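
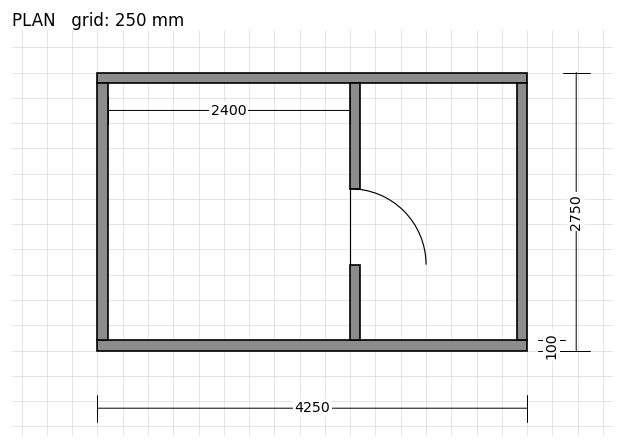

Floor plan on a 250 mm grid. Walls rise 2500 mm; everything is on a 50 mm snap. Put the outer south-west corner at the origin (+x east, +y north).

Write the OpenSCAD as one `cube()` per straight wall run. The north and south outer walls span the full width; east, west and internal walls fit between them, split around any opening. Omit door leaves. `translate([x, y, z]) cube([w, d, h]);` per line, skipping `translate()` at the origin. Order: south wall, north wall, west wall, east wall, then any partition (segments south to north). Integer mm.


cube([4250, 100, 2500]);
translate([0, 2650, 0]) cube([4250, 100, 2500]);
translate([0, 100, 0]) cube([100, 2550, 2500]);
translate([4150, 100, 0]) cube([100, 2550, 2500]);
translate([2500, 100, 0]) cube([100, 750, 2500]);
translate([2500, 1600, 0]) cube([100, 1050, 2500]);


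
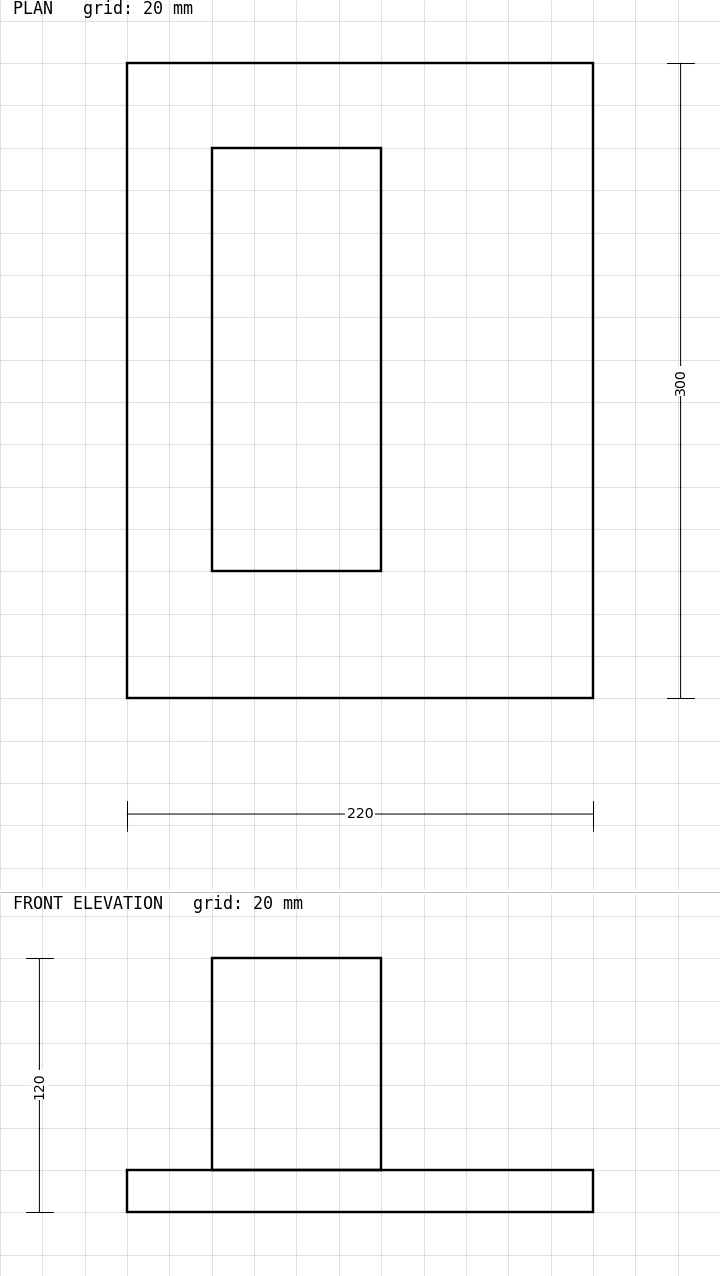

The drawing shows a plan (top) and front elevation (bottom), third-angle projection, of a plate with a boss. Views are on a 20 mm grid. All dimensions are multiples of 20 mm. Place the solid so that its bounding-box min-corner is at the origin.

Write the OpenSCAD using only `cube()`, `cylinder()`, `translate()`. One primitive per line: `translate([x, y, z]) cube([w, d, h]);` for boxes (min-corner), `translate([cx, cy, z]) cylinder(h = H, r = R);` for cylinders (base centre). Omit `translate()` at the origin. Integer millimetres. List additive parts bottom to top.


cube([220, 300, 20]);
translate([40, 60, 20]) cube([80, 200, 100]);


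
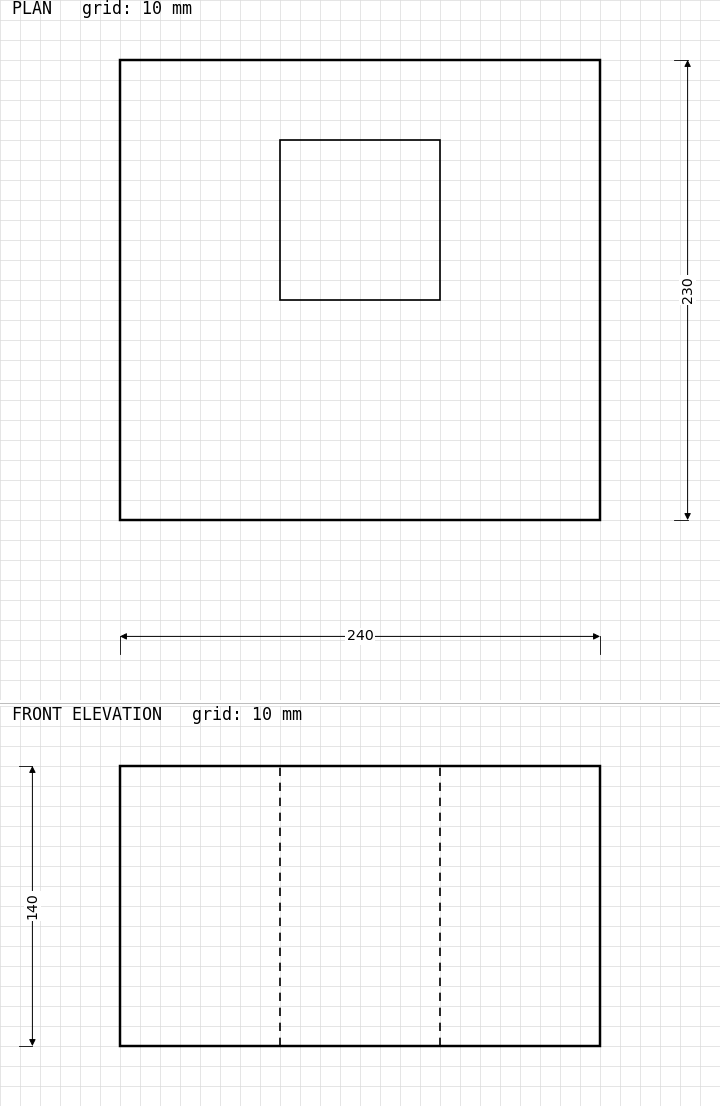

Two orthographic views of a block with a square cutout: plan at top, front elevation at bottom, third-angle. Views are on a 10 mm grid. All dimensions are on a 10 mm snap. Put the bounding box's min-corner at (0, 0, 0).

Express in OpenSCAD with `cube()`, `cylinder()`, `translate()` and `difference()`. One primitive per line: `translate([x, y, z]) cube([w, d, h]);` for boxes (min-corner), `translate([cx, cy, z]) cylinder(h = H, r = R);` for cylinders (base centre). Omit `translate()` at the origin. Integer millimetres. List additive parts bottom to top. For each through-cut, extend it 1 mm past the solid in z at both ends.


difference() {
  cube([240, 230, 140]);
  translate([80, 110, -1]) cube([80, 80, 142]);
}


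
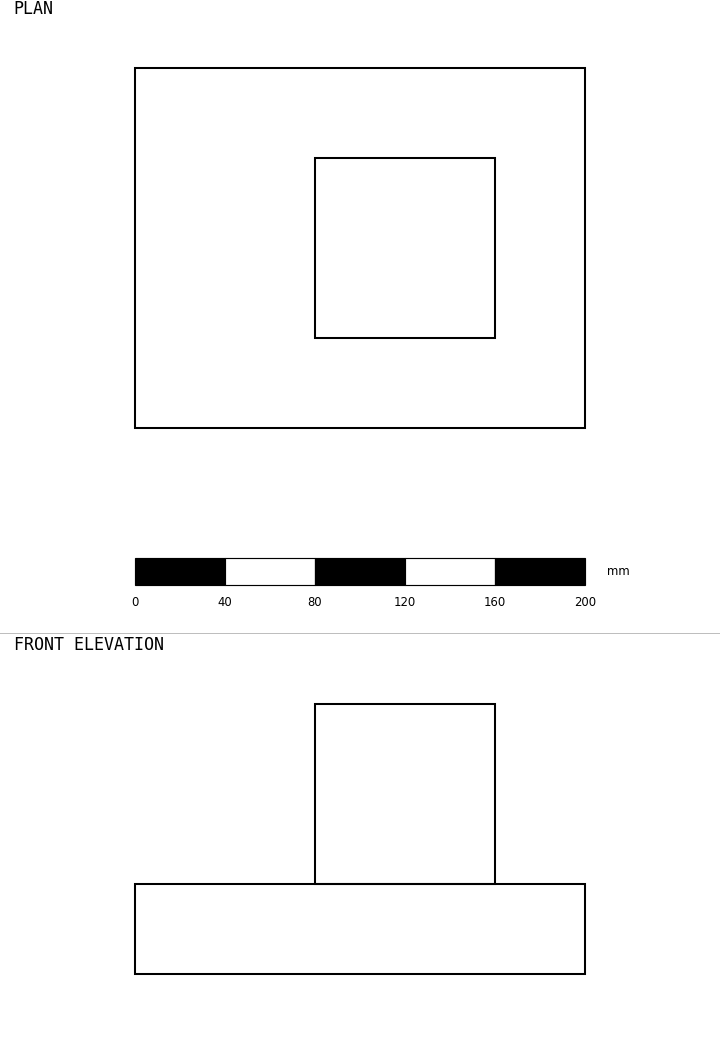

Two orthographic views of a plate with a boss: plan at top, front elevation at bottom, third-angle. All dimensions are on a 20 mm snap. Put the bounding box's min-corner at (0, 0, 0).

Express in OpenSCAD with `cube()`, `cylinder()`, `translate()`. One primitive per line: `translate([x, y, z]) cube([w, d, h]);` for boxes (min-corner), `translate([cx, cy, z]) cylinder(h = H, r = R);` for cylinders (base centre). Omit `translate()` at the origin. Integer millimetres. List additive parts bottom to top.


cube([200, 160, 40]);
translate([80, 40, 40]) cube([80, 80, 80]);


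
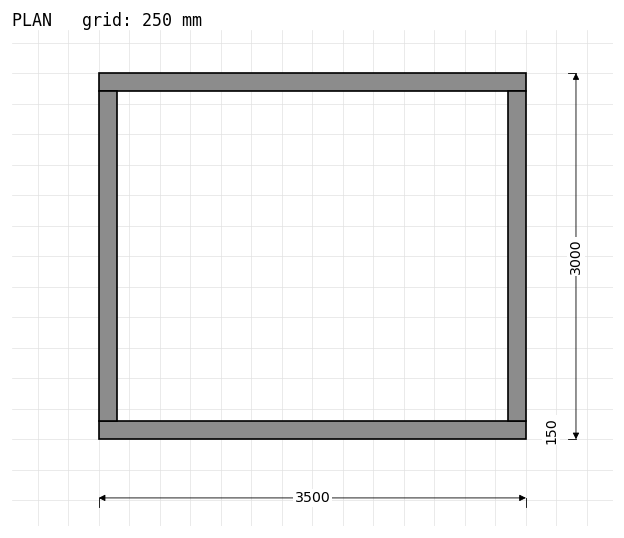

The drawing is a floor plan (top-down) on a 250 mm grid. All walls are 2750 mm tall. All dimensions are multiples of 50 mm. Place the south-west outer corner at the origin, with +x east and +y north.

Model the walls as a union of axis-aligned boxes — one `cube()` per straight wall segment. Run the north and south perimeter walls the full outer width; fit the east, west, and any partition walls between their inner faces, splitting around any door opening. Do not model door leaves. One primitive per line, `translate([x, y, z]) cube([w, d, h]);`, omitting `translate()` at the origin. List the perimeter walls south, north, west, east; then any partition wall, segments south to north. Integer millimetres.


cube([3500, 150, 2750]);
translate([0, 2850, 0]) cube([3500, 150, 2750]);
translate([0, 150, 0]) cube([150, 2700, 2750]);
translate([3350, 150, 0]) cube([150, 2700, 2750]);


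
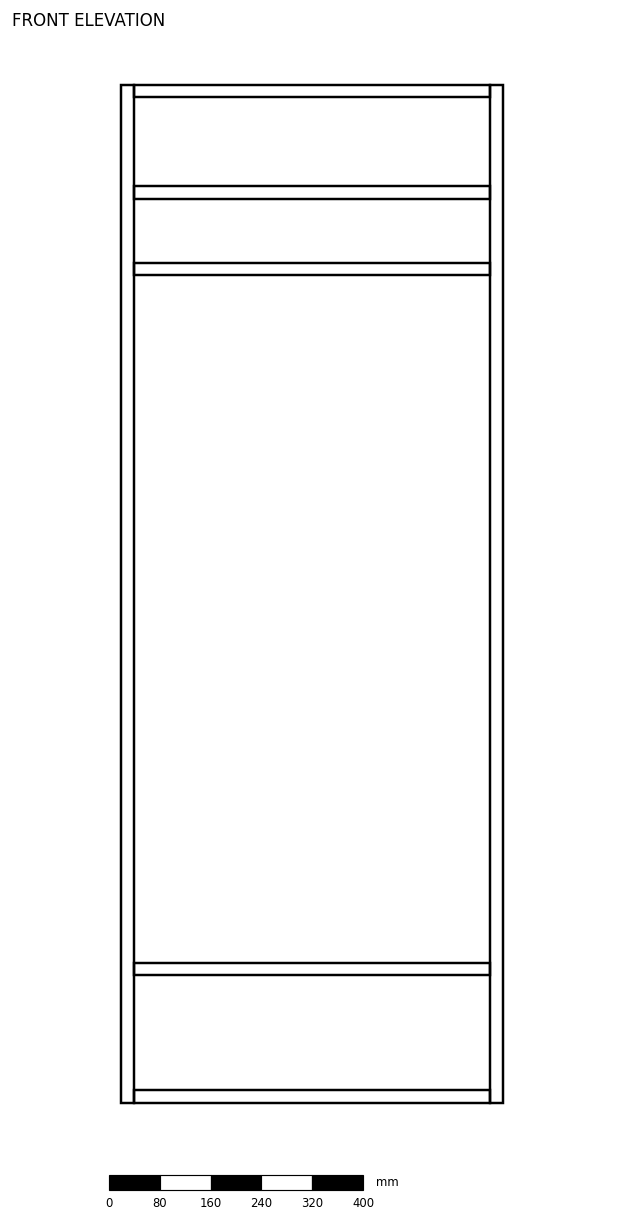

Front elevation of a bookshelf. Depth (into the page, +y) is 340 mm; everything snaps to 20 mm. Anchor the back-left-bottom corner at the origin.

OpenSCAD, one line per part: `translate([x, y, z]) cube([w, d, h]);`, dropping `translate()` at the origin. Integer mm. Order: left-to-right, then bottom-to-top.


cube([20, 340, 1600]);
translate([20, 0, 0]) cube([560, 340, 20]);
translate([20, 0, 200]) cube([560, 340, 20]);
translate([20, 0, 1300]) cube([560, 340, 20]);
translate([20, 0, 1420]) cube([560, 340, 20]);
translate([20, 0, 1580]) cube([560, 340, 20]);
translate([580, 0, 0]) cube([20, 340, 1600]);


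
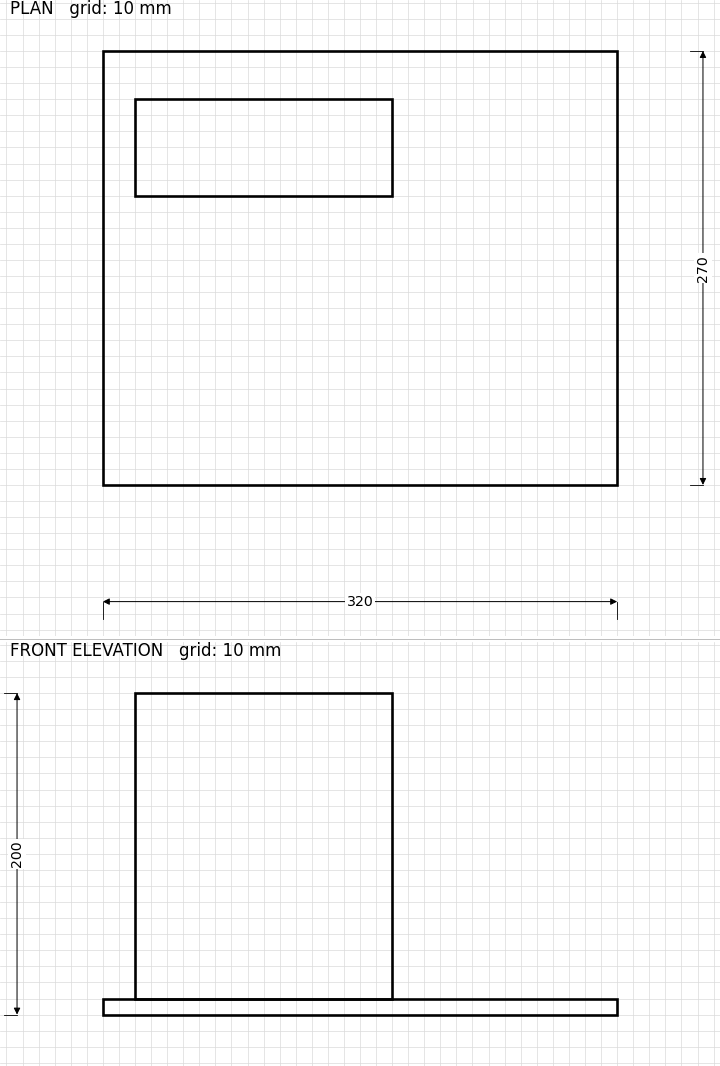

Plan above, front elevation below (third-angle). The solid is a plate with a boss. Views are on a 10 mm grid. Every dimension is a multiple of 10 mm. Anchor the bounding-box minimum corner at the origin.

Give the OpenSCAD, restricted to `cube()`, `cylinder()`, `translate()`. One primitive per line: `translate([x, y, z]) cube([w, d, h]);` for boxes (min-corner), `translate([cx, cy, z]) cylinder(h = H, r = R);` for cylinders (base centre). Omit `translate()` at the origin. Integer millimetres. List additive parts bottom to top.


cube([320, 270, 10]);
translate([20, 180, 10]) cube([160, 60, 190]);


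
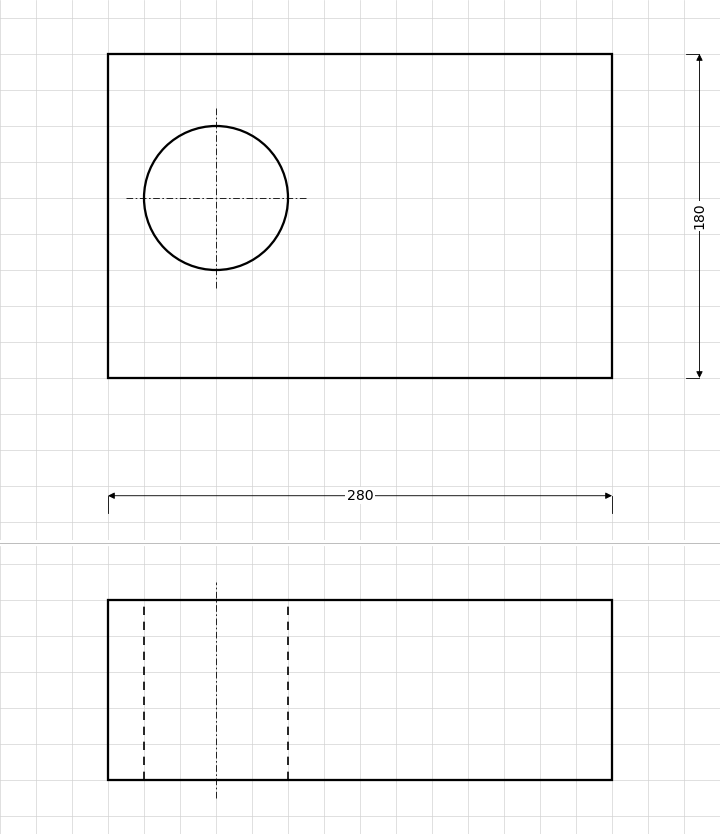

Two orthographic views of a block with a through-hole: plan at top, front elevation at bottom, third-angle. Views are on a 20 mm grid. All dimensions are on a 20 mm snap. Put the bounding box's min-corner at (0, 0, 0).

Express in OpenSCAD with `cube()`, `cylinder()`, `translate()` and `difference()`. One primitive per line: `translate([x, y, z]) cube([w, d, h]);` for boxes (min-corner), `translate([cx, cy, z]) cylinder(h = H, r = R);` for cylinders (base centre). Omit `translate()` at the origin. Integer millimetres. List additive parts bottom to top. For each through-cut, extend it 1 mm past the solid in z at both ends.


difference() {
  cube([280, 180, 100]);
  translate([60, 100, -1]) cylinder(h = 102, r = 40);
}


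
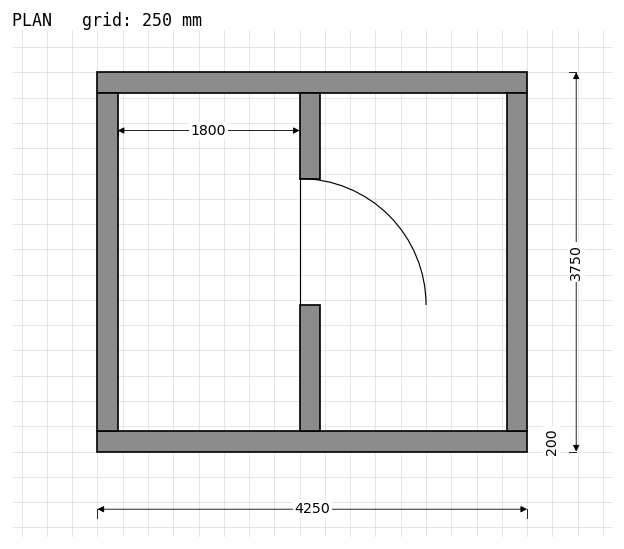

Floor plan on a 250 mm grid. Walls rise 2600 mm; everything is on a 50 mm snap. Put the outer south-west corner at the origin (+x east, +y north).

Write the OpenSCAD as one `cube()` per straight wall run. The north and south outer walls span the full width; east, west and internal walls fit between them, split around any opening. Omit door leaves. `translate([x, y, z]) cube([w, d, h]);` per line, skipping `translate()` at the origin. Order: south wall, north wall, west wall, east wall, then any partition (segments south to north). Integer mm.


cube([4250, 200, 2600]);
translate([0, 3550, 0]) cube([4250, 200, 2600]);
translate([0, 200, 0]) cube([200, 3350, 2600]);
translate([4050, 200, 0]) cube([200, 3350, 2600]);
translate([2000, 200, 0]) cube([200, 1250, 2600]);
translate([2000, 2700, 0]) cube([200, 850, 2600]);


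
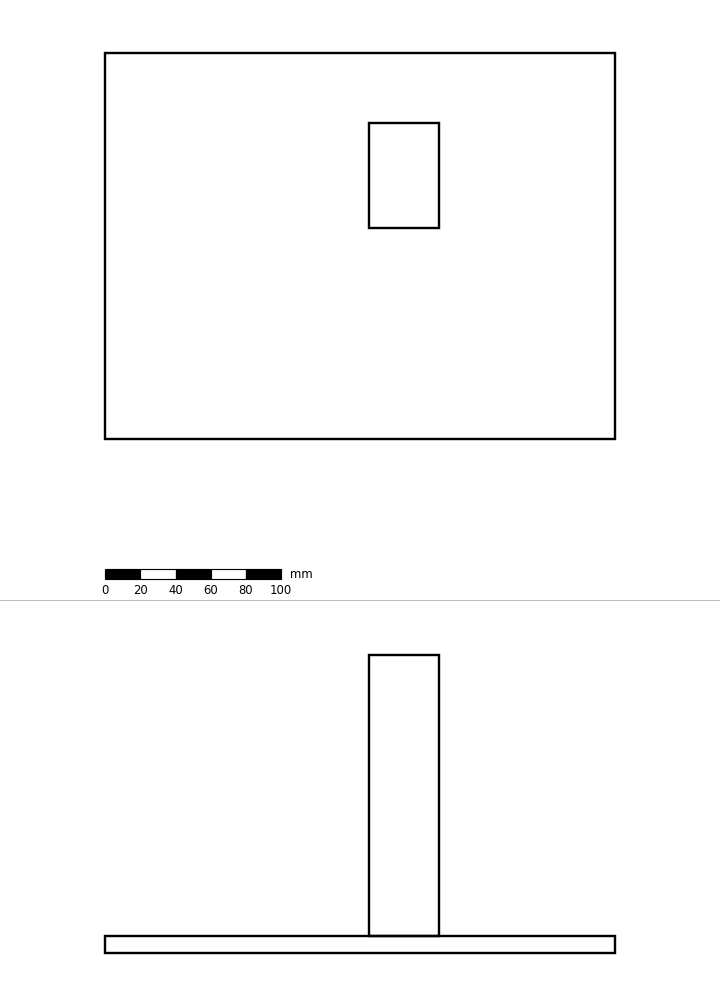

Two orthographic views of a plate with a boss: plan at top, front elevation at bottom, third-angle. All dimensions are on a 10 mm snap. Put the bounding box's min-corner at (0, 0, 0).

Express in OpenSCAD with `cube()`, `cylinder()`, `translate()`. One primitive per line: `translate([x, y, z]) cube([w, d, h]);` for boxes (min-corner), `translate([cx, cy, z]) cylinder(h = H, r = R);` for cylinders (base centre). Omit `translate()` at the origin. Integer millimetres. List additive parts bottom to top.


cube([290, 220, 10]);
translate([150, 120, 10]) cube([40, 60, 160]);


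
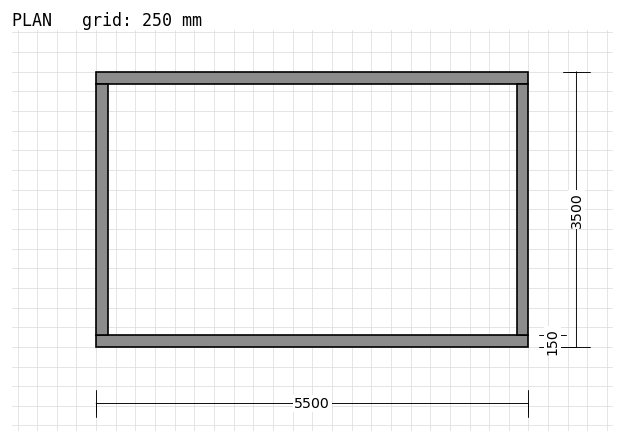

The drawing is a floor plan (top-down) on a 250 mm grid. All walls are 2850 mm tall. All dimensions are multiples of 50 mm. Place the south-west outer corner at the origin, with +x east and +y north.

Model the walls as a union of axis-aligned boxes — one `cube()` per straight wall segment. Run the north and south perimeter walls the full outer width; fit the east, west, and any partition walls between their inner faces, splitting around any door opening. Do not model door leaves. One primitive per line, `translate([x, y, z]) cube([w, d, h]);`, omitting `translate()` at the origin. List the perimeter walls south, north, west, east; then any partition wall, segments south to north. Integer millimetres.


cube([5500, 150, 2850]);
translate([0, 3350, 0]) cube([5500, 150, 2850]);
translate([0, 150, 0]) cube([150, 3200, 2850]);
translate([5350, 150, 0]) cube([150, 3200, 2850]);


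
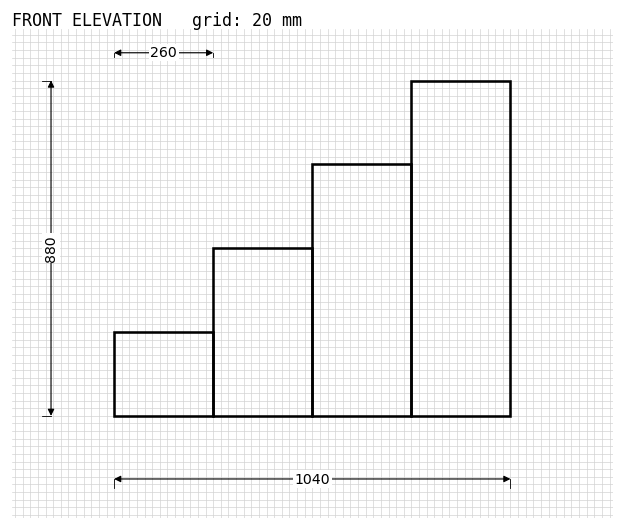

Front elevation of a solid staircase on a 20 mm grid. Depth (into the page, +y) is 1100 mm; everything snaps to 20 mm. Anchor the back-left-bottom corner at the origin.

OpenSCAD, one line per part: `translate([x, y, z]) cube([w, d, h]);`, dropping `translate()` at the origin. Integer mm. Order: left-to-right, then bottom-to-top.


cube([260, 1100, 220]);
translate([260, 0, 0]) cube([260, 1100, 440]);
translate([520, 0, 0]) cube([260, 1100, 660]);
translate([780, 0, 0]) cube([260, 1100, 880]);


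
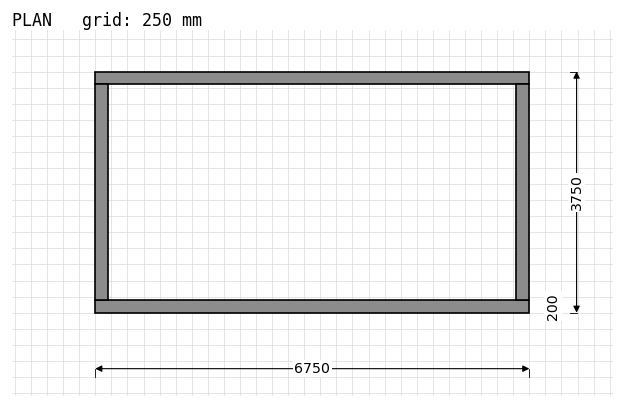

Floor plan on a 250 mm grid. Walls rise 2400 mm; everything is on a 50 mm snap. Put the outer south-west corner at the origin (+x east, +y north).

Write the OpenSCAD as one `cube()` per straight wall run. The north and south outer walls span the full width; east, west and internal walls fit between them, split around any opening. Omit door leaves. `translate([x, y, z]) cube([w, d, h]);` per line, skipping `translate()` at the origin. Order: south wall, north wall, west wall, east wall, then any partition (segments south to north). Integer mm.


cube([6750, 200, 2400]);
translate([0, 3550, 0]) cube([6750, 200, 2400]);
translate([0, 200, 0]) cube([200, 3350, 2400]);
translate([6550, 200, 0]) cube([200, 3350, 2400]);


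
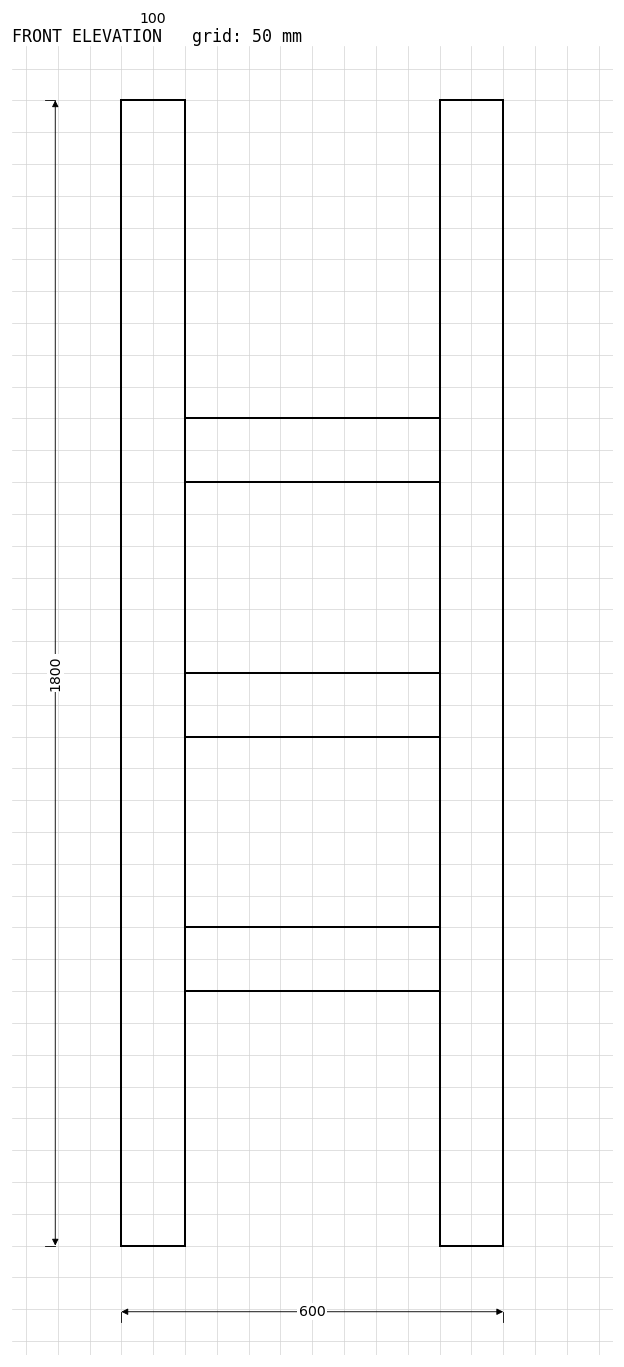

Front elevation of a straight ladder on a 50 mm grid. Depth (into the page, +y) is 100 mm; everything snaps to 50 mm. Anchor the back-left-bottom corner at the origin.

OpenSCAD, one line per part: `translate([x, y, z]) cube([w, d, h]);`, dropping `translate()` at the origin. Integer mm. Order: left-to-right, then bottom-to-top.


cube([100, 100, 1800]);
translate([100, 0, 400]) cube([400, 100, 100]);
translate([100, 0, 800]) cube([400, 100, 100]);
translate([100, 0, 1200]) cube([400, 100, 100]);
translate([500, 0, 0]) cube([100, 100, 1800]);


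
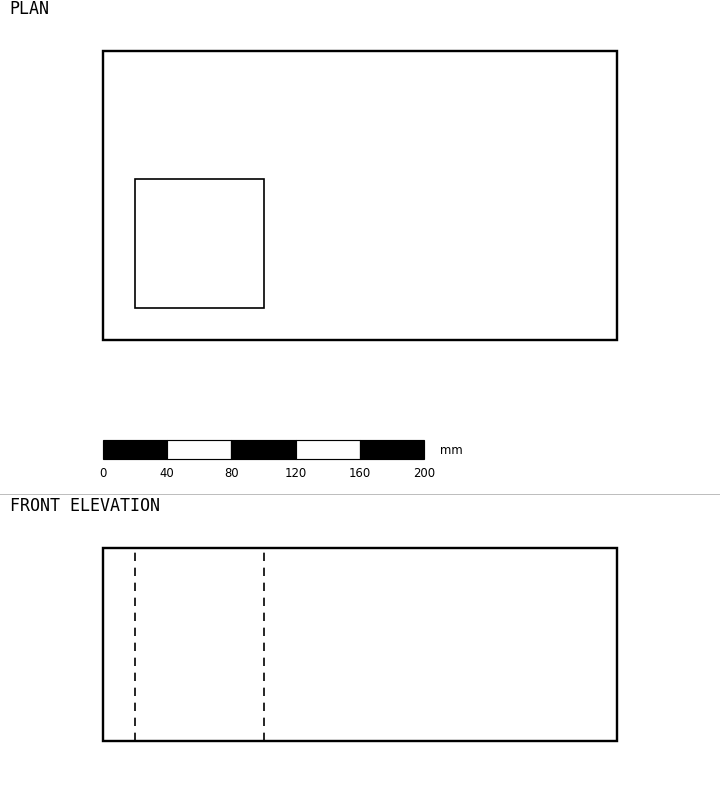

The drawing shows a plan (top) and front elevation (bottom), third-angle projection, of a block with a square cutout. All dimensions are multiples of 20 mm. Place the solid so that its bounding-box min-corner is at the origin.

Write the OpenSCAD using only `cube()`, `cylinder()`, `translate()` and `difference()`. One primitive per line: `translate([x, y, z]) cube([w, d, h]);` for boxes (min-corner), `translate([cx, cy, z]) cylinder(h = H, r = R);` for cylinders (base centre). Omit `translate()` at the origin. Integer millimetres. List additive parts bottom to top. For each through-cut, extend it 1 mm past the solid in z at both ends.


difference() {
  cube([320, 180, 120]);
  translate([20, 20, -1]) cube([80, 80, 122]);
}


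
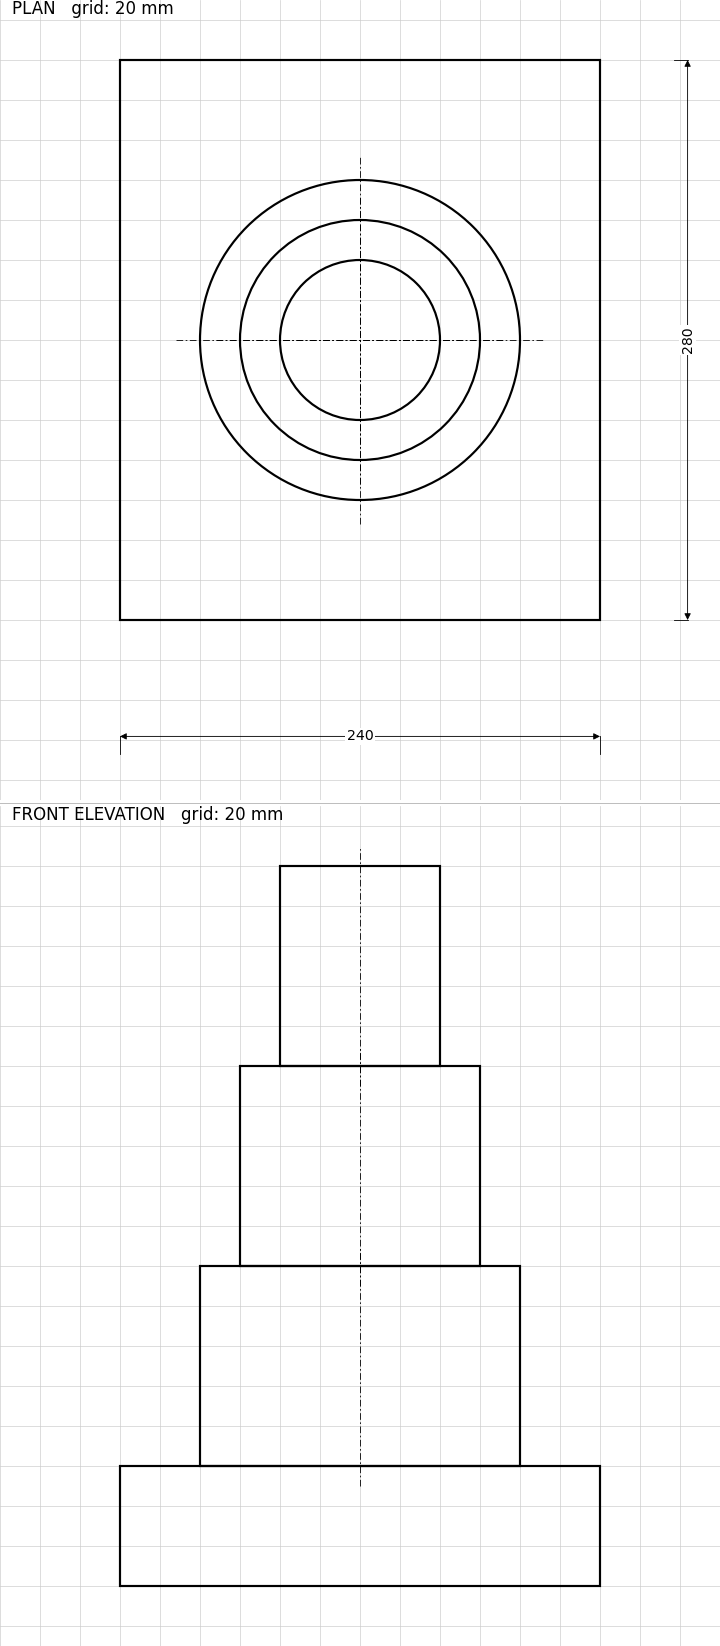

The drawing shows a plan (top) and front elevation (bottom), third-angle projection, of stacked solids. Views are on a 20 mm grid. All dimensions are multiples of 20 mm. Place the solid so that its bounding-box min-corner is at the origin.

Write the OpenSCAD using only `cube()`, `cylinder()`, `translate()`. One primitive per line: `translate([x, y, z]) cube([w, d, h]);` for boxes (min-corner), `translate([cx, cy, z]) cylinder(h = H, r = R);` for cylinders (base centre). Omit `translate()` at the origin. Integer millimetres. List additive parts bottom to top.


cube([240, 280, 60]);
translate([120, 140, 60]) cylinder(h = 100, r = 80);
translate([120, 140, 160]) cylinder(h = 100, r = 60);
translate([120, 140, 260]) cylinder(h = 100, r = 40);


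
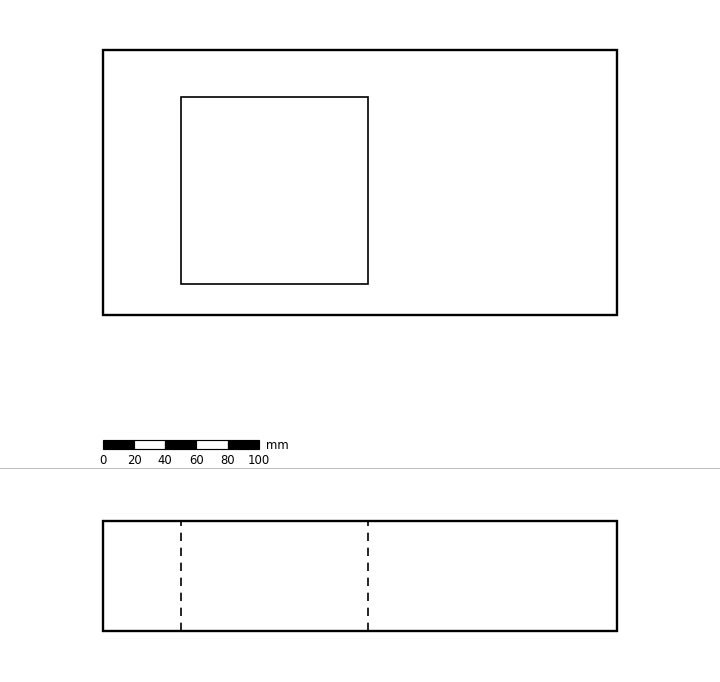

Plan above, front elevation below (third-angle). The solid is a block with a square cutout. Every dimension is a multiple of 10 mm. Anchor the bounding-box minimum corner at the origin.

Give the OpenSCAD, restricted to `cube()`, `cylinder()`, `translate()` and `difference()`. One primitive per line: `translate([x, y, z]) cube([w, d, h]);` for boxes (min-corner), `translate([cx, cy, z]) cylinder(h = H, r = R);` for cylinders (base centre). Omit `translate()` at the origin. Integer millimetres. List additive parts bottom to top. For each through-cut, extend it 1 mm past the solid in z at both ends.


difference() {
  cube([330, 170, 70]);
  translate([50, 20, -1]) cube([120, 120, 72]);
}


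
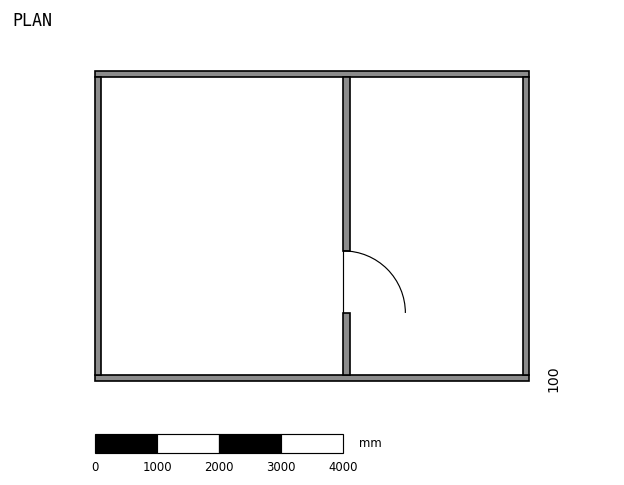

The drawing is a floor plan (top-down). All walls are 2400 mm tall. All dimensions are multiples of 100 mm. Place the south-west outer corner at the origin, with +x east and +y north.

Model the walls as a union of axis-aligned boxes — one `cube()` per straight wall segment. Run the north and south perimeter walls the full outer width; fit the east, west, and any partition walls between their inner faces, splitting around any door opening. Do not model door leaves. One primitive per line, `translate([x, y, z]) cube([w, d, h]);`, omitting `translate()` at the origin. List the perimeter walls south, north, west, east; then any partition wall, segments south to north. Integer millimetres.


cube([7000, 100, 2400]);
translate([0, 4900, 0]) cube([7000, 100, 2400]);
translate([0, 100, 0]) cube([100, 4800, 2400]);
translate([6900, 100, 0]) cube([100, 4800, 2400]);
translate([4000, 100, 0]) cube([100, 1000, 2400]);
translate([4000, 2100, 0]) cube([100, 2800, 2400]);


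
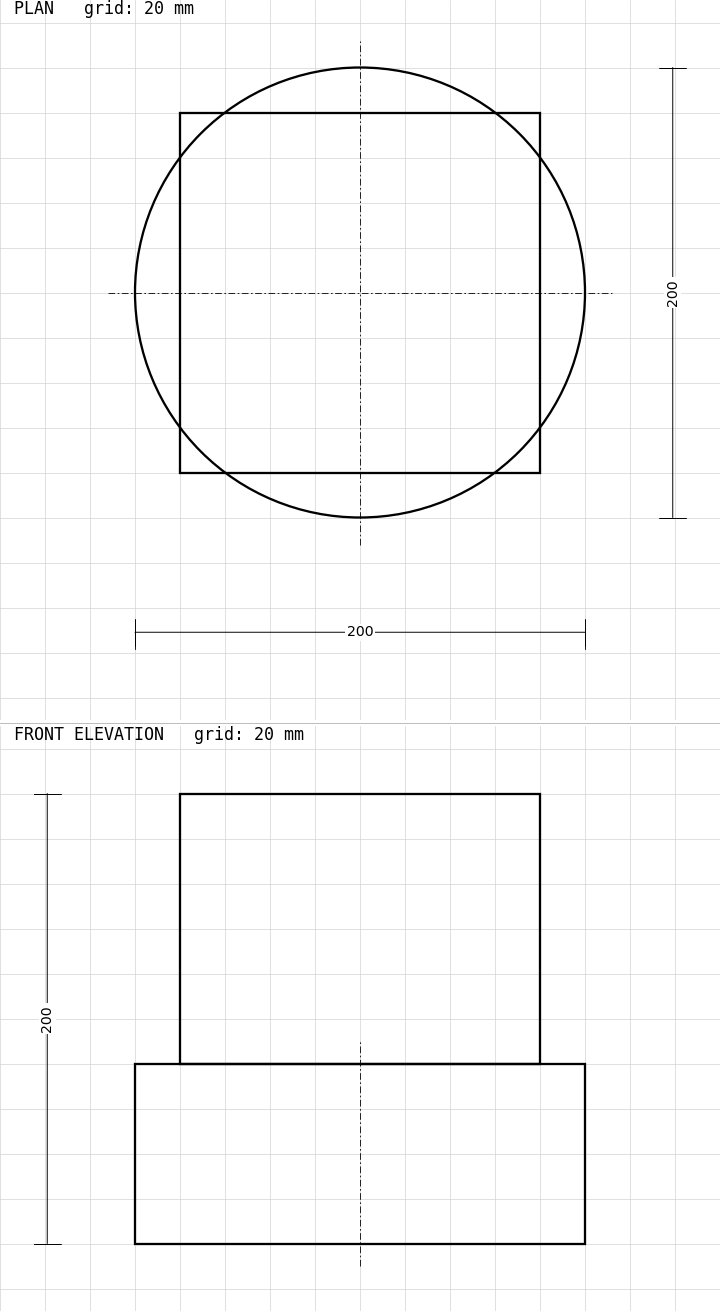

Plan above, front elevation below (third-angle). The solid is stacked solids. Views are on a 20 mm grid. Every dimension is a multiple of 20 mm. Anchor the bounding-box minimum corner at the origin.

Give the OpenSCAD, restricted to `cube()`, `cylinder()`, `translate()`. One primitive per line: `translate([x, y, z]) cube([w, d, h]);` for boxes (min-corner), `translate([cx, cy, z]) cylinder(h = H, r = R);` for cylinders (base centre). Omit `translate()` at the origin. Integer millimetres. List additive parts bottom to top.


translate([100, 100, 0]) cylinder(h = 80, r = 100);
translate([20, 20, 80]) cube([160, 160, 120]);


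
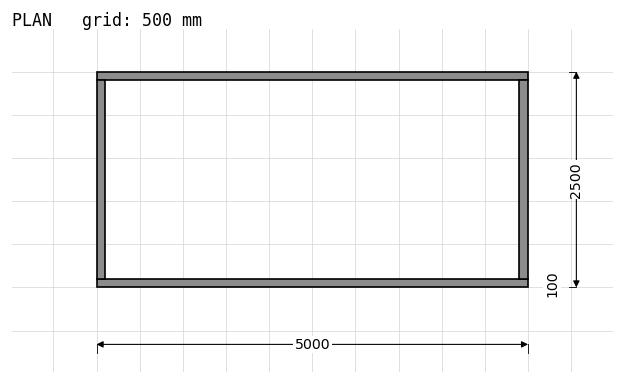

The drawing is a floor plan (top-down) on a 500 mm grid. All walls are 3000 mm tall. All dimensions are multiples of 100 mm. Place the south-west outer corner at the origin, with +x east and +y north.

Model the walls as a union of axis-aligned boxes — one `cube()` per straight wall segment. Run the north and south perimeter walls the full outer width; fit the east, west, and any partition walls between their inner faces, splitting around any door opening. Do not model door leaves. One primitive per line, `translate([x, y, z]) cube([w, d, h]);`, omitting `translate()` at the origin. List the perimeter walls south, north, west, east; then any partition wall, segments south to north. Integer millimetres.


cube([5000, 100, 3000]);
translate([0, 2400, 0]) cube([5000, 100, 3000]);
translate([0, 100, 0]) cube([100, 2300, 3000]);
translate([4900, 100, 0]) cube([100, 2300, 3000]);


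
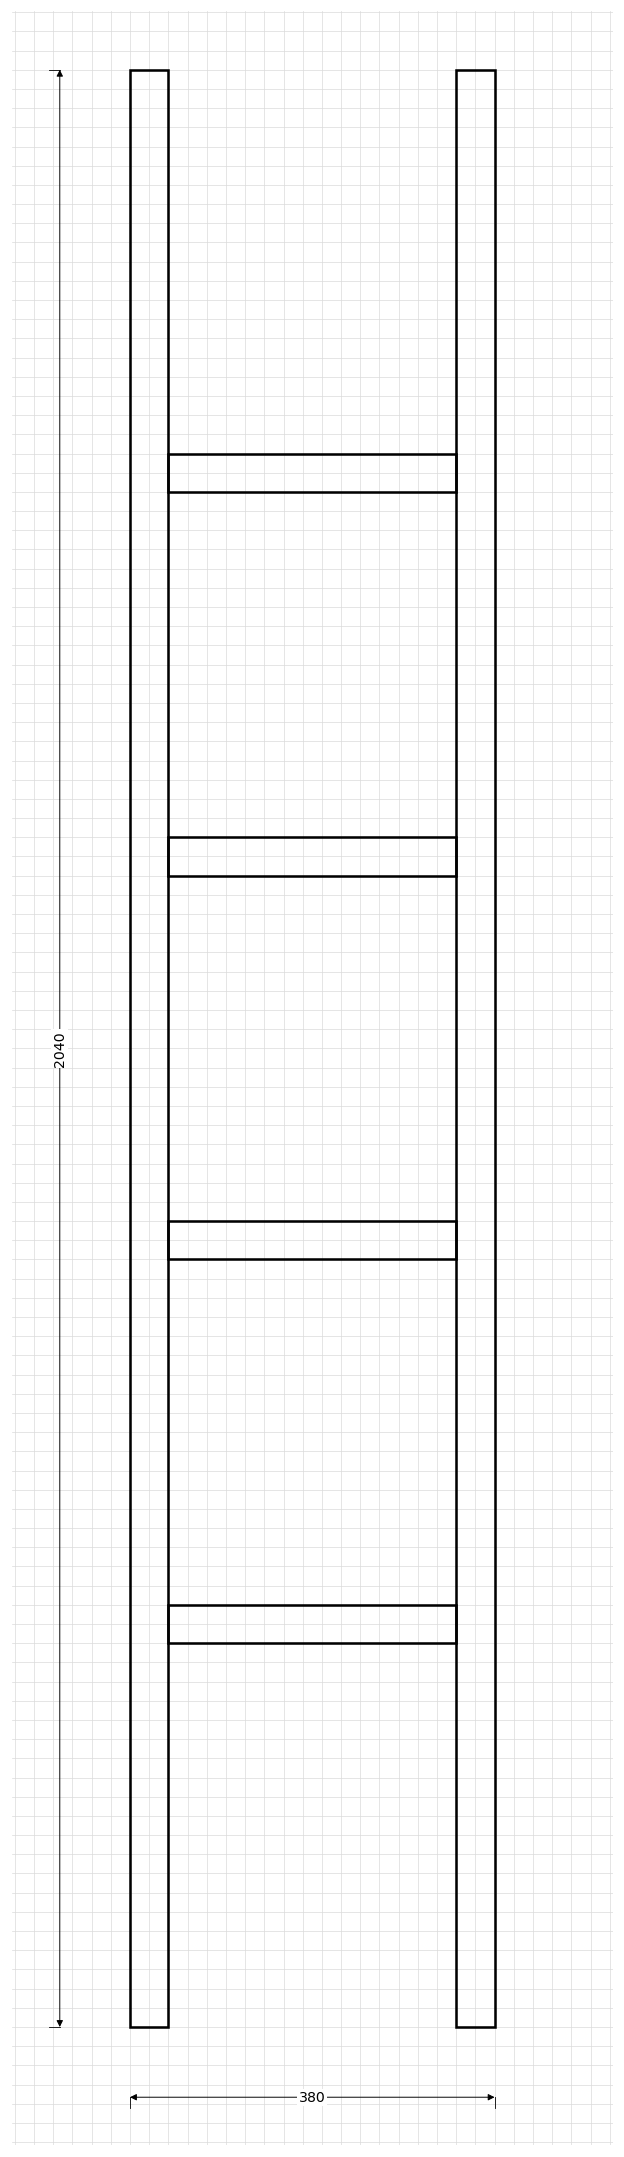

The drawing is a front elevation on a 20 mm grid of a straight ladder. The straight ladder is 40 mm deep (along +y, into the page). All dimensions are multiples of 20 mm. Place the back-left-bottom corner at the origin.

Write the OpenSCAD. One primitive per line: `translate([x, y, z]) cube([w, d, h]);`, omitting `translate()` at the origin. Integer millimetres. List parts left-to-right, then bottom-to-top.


cube([40, 40, 2040]);
translate([40, 0, 400]) cube([300, 40, 40]);
translate([40, 0, 800]) cube([300, 40, 40]);
translate([40, 0, 1200]) cube([300, 40, 40]);
translate([40, 0, 1600]) cube([300, 40, 40]);
translate([340, 0, 0]) cube([40, 40, 2040]);


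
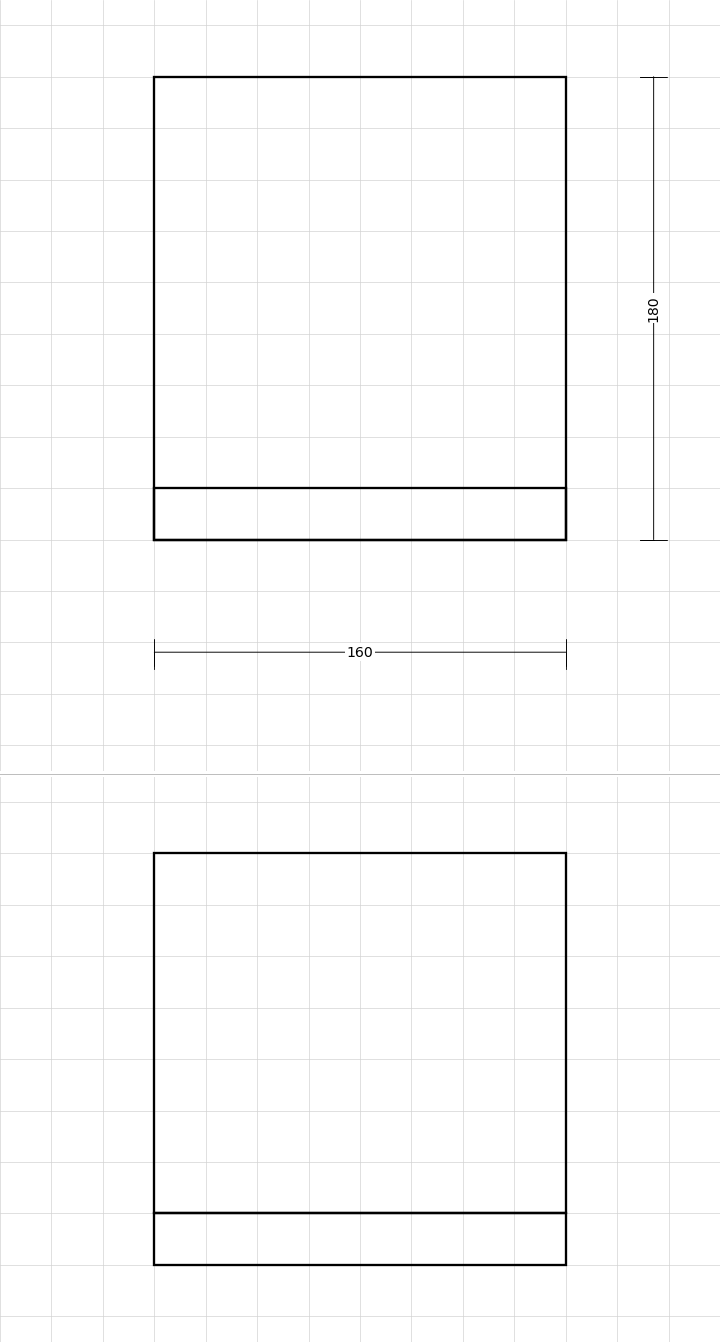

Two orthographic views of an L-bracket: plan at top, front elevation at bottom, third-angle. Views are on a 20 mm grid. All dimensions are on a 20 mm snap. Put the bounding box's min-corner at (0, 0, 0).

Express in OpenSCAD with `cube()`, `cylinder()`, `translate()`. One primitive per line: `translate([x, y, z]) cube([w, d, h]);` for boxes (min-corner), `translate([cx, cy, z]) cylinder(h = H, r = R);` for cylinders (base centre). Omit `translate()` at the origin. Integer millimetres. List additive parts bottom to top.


cube([160, 180, 20]);
translate([0, 0, 20]) cube([160, 20, 140]);


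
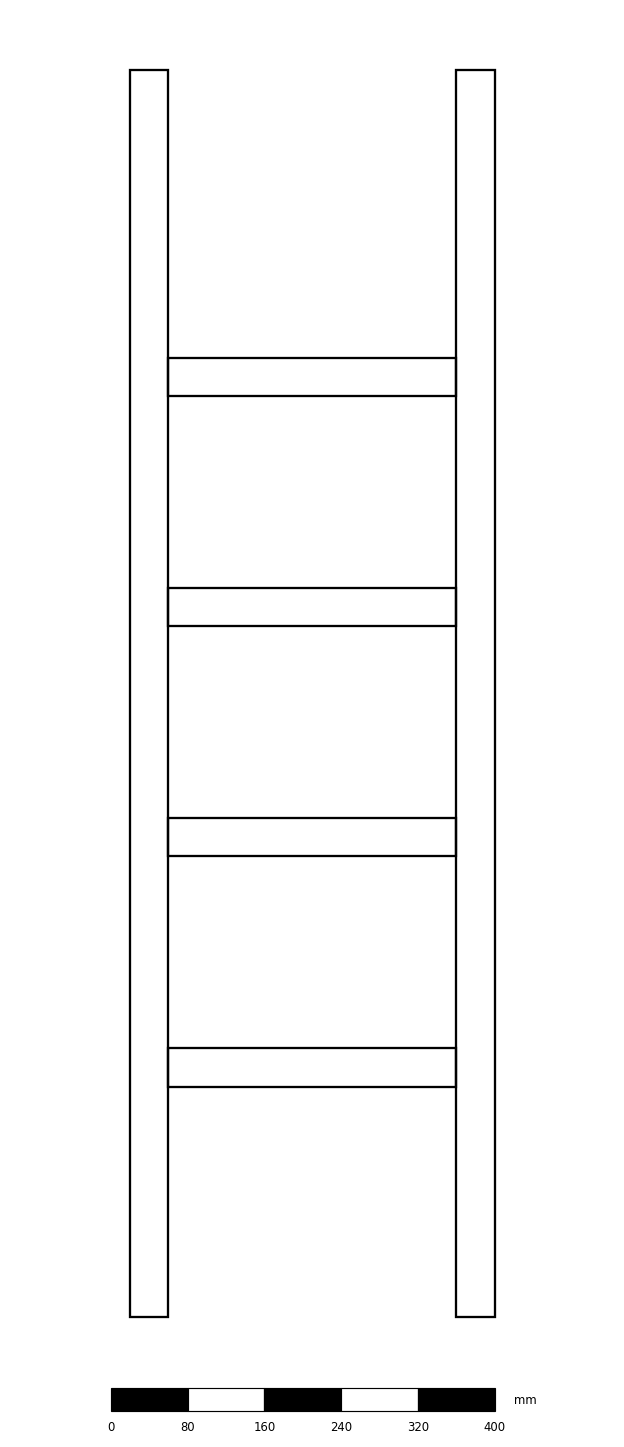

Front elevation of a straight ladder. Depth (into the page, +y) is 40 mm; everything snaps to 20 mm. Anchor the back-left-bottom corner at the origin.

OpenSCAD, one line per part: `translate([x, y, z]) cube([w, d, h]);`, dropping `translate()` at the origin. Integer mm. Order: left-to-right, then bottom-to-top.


cube([40, 40, 1300]);
translate([40, 0, 240]) cube([300, 40, 40]);
translate([40, 0, 480]) cube([300, 40, 40]);
translate([40, 0, 720]) cube([300, 40, 40]);
translate([40, 0, 960]) cube([300, 40, 40]);
translate([340, 0, 0]) cube([40, 40, 1300]);


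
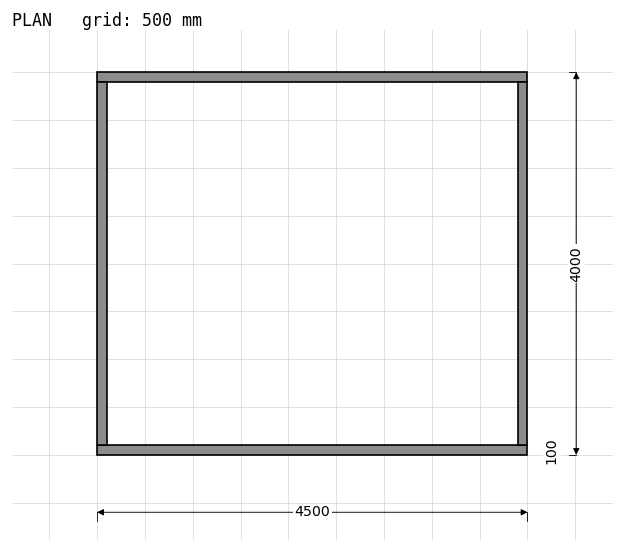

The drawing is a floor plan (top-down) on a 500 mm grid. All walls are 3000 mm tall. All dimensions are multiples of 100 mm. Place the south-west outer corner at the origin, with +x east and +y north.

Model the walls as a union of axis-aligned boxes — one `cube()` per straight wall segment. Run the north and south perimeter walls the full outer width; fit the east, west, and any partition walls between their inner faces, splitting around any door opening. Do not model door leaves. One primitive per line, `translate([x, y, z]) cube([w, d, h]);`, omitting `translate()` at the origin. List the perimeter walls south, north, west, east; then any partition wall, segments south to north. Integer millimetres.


cube([4500, 100, 3000]);
translate([0, 3900, 0]) cube([4500, 100, 3000]);
translate([0, 100, 0]) cube([100, 3800, 3000]);
translate([4400, 100, 0]) cube([100, 3800, 3000]);


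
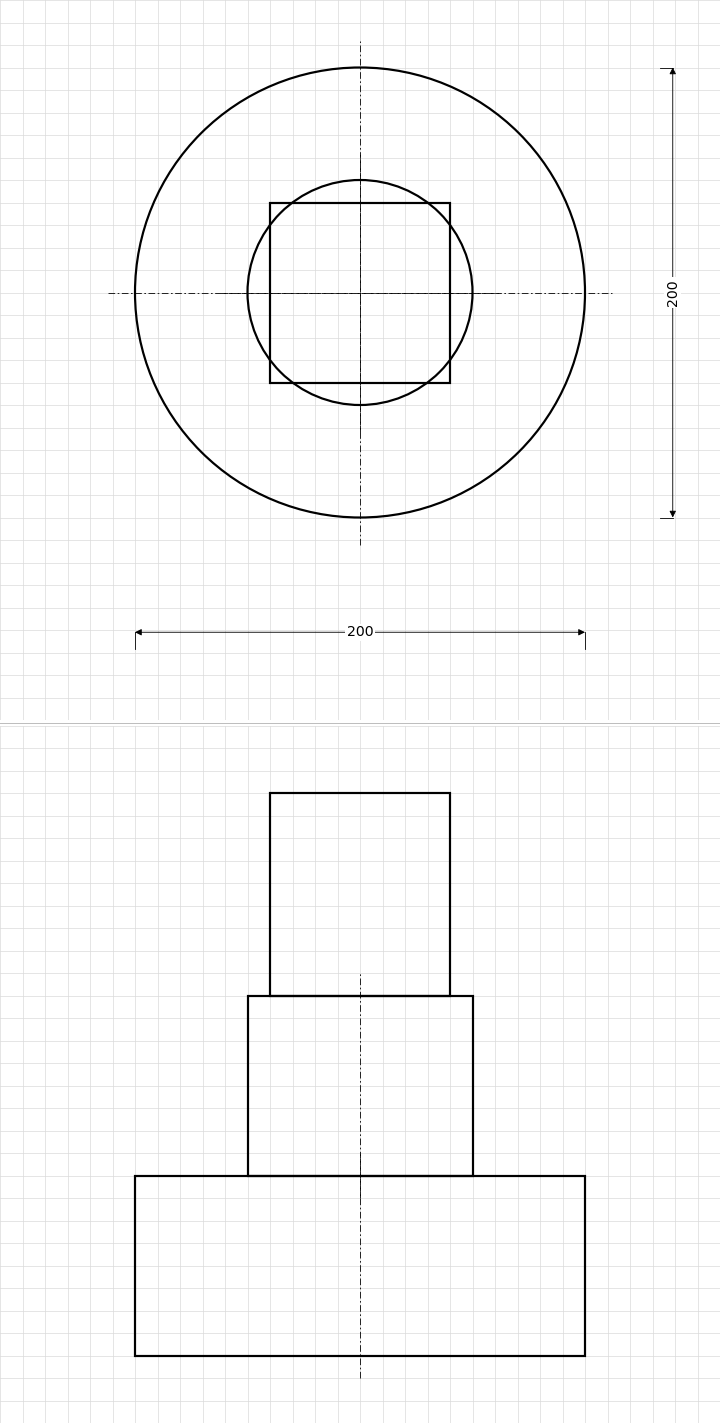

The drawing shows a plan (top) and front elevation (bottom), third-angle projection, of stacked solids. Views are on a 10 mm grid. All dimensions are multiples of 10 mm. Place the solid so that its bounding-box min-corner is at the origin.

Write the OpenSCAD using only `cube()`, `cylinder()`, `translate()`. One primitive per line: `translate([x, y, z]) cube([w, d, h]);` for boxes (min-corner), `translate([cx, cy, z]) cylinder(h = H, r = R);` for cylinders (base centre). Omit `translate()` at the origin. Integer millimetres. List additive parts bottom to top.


translate([100, 100, 0]) cylinder(h = 80, r = 100);
translate([100, 100, 80]) cylinder(h = 80, r = 50);
translate([60, 60, 160]) cube([80, 80, 90]);


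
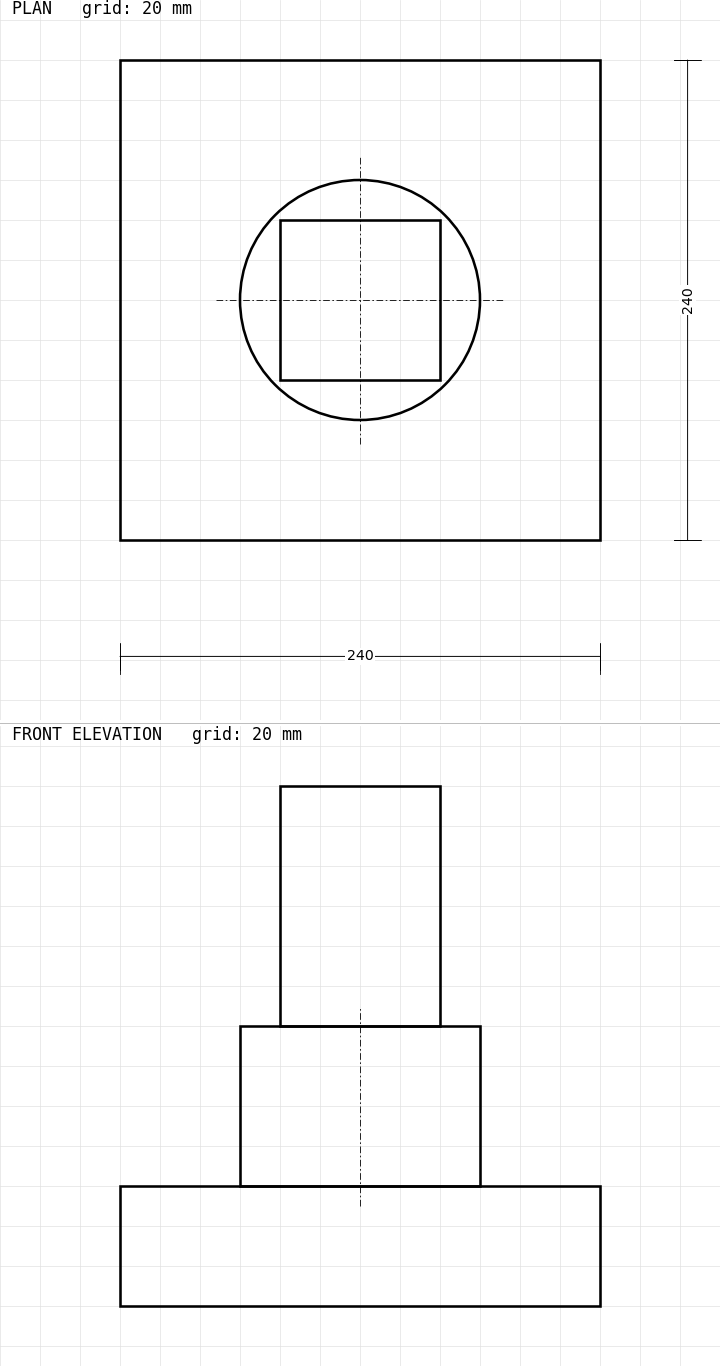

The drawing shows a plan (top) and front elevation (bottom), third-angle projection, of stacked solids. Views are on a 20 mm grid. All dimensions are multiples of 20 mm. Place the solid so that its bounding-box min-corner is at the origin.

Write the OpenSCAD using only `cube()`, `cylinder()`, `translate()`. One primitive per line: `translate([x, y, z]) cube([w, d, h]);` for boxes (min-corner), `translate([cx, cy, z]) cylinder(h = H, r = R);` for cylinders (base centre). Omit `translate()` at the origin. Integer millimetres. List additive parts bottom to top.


cube([240, 240, 60]);
translate([120, 120, 60]) cylinder(h = 80, r = 60);
translate([80, 80, 140]) cube([80, 80, 120]);


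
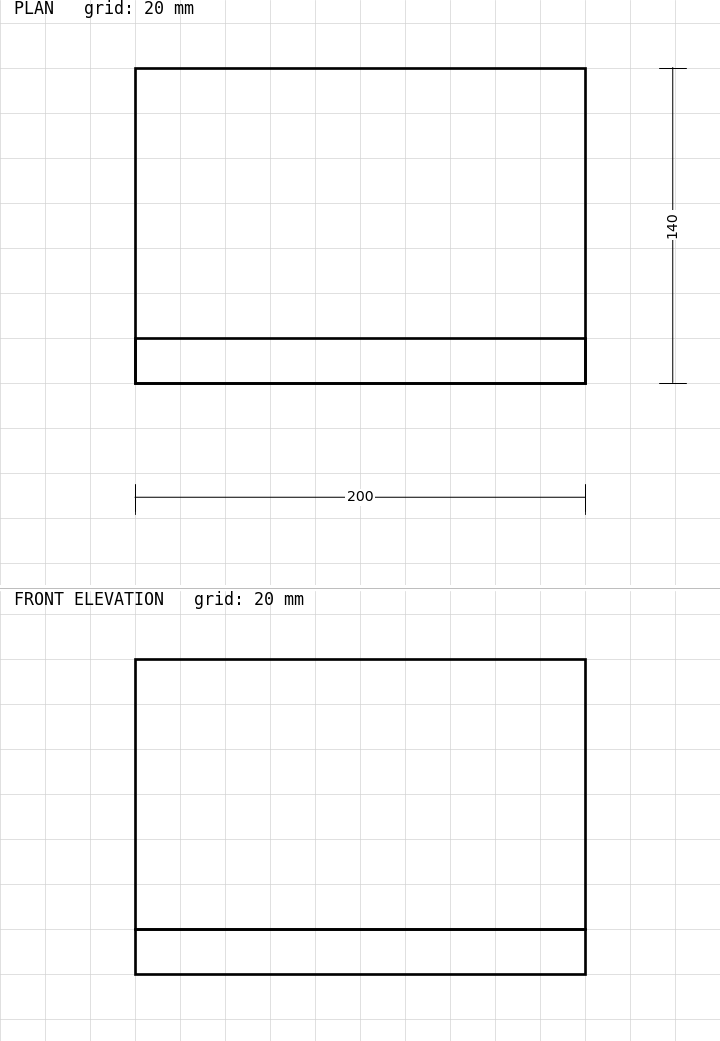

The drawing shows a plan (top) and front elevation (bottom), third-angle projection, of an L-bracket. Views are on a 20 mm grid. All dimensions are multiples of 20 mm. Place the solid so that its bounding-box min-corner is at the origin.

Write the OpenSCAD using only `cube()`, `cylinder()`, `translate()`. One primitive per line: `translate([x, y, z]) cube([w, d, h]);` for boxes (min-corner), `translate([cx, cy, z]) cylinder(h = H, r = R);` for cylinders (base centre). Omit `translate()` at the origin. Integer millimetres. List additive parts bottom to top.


cube([200, 140, 20]);
translate([0, 0, 20]) cube([200, 20, 120]);


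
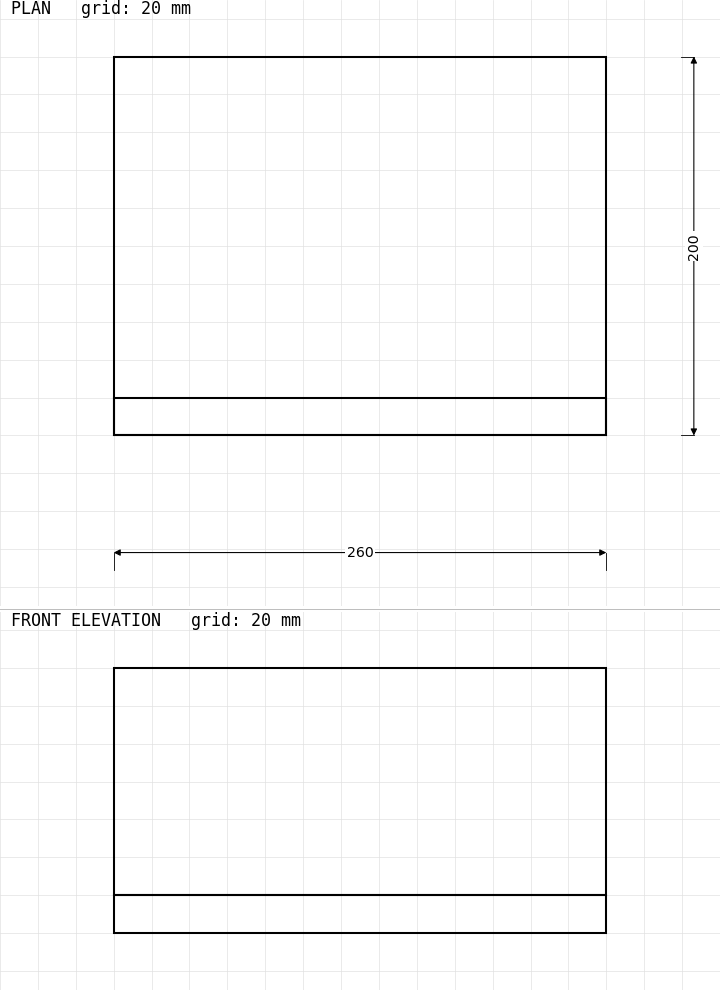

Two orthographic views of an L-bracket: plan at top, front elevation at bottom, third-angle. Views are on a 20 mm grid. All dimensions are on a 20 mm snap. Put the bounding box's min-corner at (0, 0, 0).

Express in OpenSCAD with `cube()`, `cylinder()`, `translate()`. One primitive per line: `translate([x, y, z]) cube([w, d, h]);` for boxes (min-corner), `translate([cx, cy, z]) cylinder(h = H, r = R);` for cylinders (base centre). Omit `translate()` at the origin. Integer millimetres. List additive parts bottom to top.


cube([260, 200, 20]);
translate([0, 0, 20]) cube([260, 20, 120]);


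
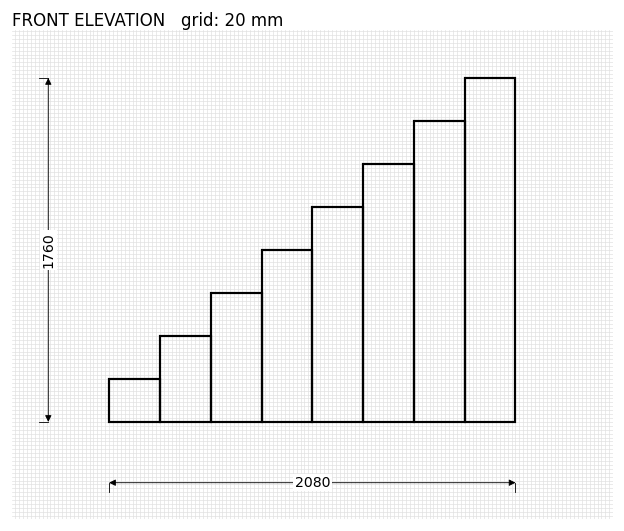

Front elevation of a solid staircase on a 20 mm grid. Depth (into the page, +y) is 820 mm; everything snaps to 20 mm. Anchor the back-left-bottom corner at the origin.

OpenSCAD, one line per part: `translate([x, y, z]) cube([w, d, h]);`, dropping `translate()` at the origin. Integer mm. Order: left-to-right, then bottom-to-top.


cube([260, 820, 220]);
translate([260, 0, 0]) cube([260, 820, 440]);
translate([520, 0, 0]) cube([260, 820, 660]);
translate([780, 0, 0]) cube([260, 820, 880]);
translate([1040, 0, 0]) cube([260, 820, 1100]);
translate([1300, 0, 0]) cube([260, 820, 1320]);
translate([1560, 0, 0]) cube([260, 820, 1540]);
translate([1820, 0, 0]) cube([260, 820, 1760]);


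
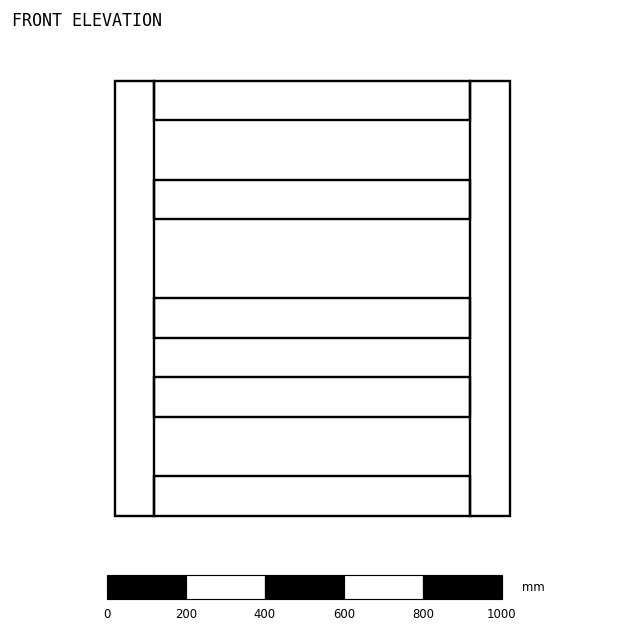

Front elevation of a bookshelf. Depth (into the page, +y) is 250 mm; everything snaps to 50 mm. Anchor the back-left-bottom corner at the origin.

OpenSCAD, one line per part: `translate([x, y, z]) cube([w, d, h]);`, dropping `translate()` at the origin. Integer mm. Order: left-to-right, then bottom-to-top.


cube([100, 250, 1100]);
translate([100, 0, 0]) cube([800, 250, 100]);
translate([100, 0, 250]) cube([800, 250, 100]);
translate([100, 0, 450]) cube([800, 250, 100]);
translate([100, 0, 750]) cube([800, 250, 100]);
translate([100, 0, 1000]) cube([800, 250, 100]);
translate([900, 0, 0]) cube([100, 250, 1100]);


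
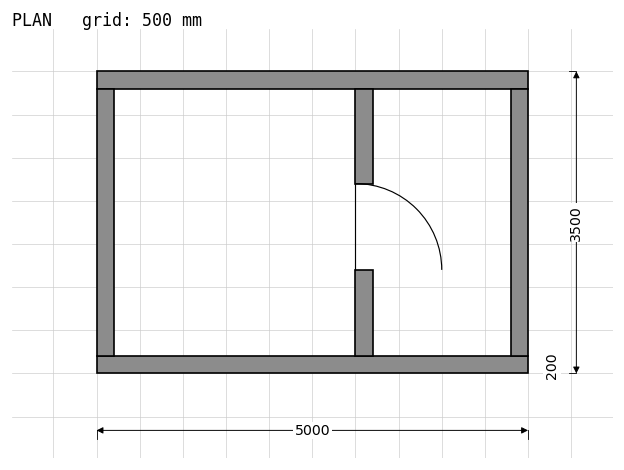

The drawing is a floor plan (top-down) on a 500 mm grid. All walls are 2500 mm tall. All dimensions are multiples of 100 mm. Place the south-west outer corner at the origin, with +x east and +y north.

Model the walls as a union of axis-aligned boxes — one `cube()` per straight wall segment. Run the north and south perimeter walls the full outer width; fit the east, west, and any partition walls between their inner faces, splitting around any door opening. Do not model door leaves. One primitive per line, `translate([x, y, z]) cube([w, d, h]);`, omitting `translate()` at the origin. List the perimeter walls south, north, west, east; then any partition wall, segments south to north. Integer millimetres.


cube([5000, 200, 2500]);
translate([0, 3300, 0]) cube([5000, 200, 2500]);
translate([0, 200, 0]) cube([200, 3100, 2500]);
translate([4800, 200, 0]) cube([200, 3100, 2500]);
translate([3000, 200, 0]) cube([200, 1000, 2500]);
translate([3000, 2200, 0]) cube([200, 1100, 2500]);


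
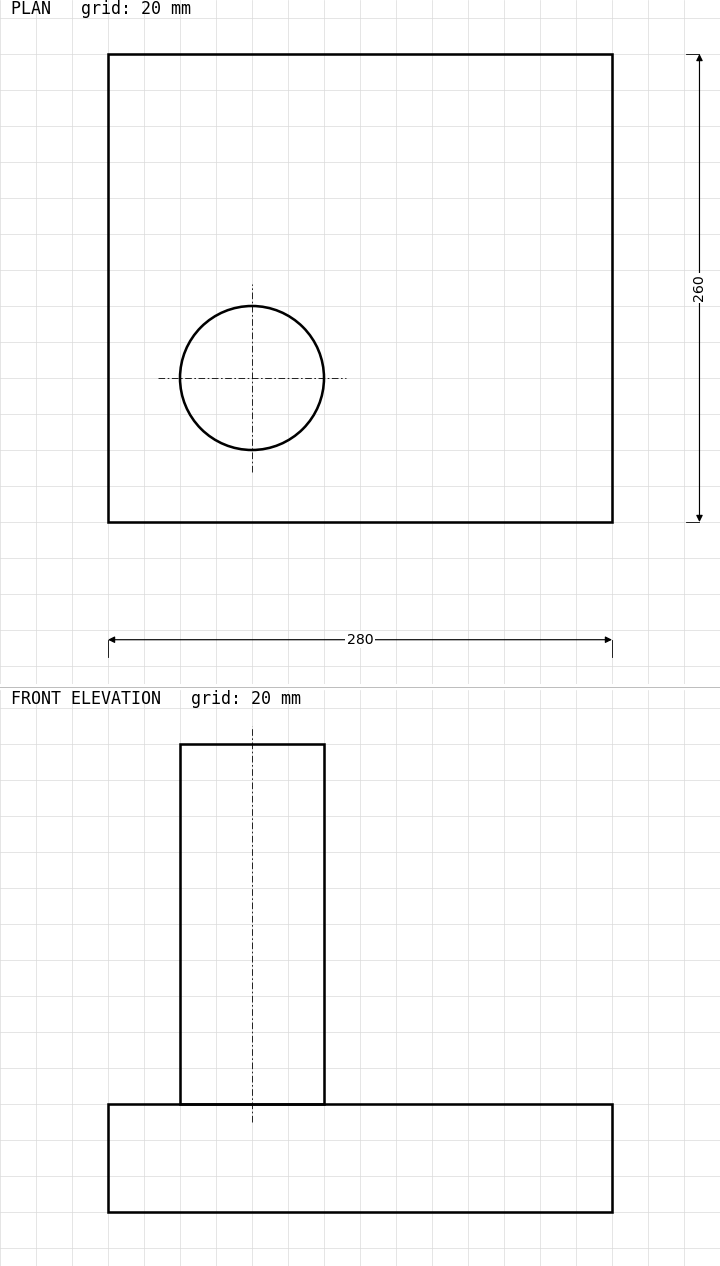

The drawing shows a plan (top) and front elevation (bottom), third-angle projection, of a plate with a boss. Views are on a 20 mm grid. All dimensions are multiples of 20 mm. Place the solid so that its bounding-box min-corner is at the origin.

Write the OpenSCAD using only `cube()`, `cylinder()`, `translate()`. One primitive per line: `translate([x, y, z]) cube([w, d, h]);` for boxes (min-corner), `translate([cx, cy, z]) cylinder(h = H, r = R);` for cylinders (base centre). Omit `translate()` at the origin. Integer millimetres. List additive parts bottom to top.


cube([280, 260, 60]);
translate([80, 80, 60]) cylinder(h = 200, r = 40);


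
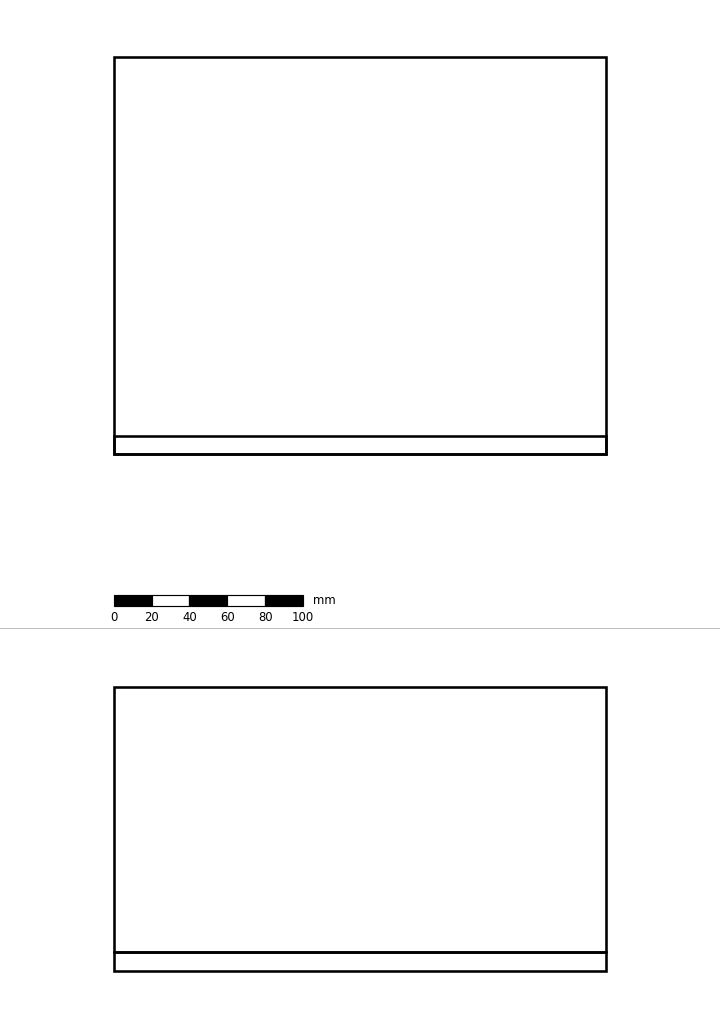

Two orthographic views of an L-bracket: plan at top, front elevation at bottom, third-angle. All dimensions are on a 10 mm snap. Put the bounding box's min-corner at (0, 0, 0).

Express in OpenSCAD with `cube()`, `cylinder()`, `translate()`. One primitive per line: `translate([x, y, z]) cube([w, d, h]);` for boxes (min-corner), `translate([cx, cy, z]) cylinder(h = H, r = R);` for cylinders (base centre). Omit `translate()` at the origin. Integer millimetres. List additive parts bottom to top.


cube([260, 210, 10]);
translate([0, 0, 10]) cube([260, 10, 140]);


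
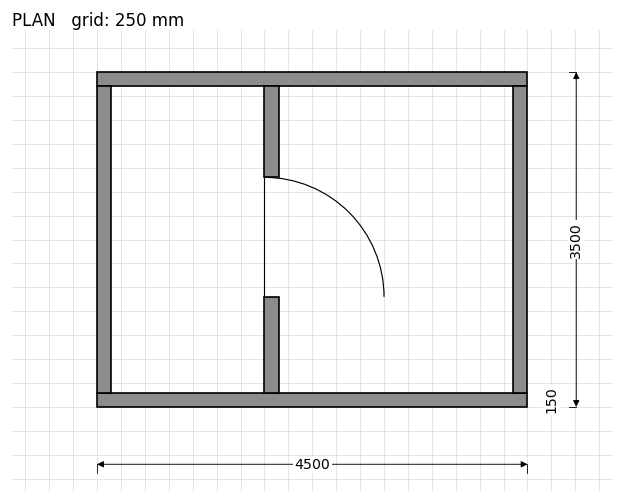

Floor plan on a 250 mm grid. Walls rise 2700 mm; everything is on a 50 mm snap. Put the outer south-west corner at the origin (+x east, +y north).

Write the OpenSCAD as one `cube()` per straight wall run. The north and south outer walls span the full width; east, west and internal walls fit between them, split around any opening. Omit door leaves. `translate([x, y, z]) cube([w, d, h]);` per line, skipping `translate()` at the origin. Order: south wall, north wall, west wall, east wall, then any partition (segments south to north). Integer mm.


cube([4500, 150, 2700]);
translate([0, 3350, 0]) cube([4500, 150, 2700]);
translate([0, 150, 0]) cube([150, 3200, 2700]);
translate([4350, 150, 0]) cube([150, 3200, 2700]);
translate([1750, 150, 0]) cube([150, 1000, 2700]);
translate([1750, 2400, 0]) cube([150, 950, 2700]);


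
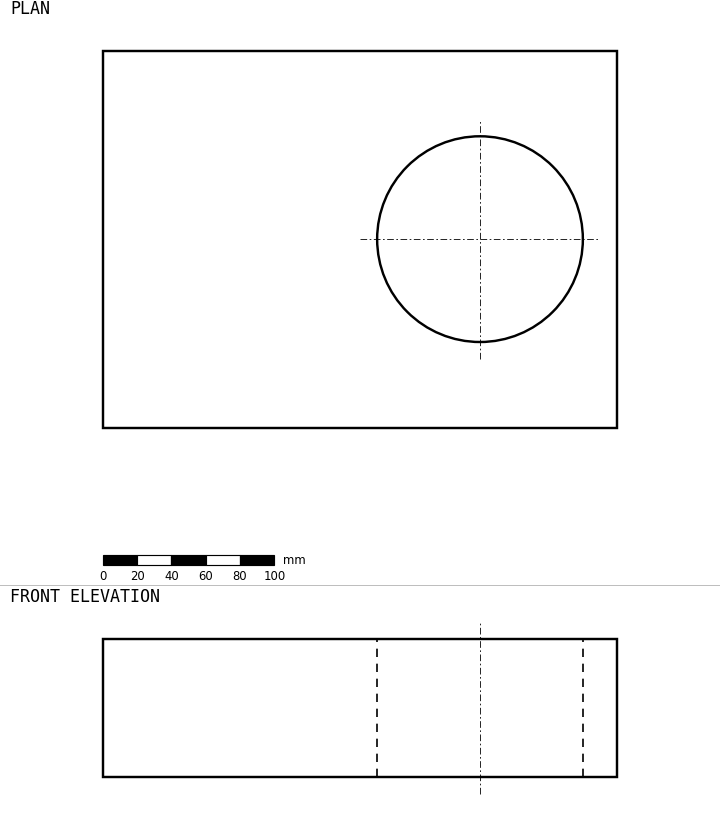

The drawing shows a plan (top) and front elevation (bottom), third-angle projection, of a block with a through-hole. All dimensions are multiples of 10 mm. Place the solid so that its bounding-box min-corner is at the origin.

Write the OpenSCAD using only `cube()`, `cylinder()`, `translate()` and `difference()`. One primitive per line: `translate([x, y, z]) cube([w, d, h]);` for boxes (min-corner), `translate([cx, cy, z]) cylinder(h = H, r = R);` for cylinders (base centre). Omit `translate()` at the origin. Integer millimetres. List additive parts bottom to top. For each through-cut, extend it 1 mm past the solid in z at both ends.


difference() {
  cube([300, 220, 80]);
  translate([220, 110, -1]) cylinder(h = 82, r = 60);
}
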